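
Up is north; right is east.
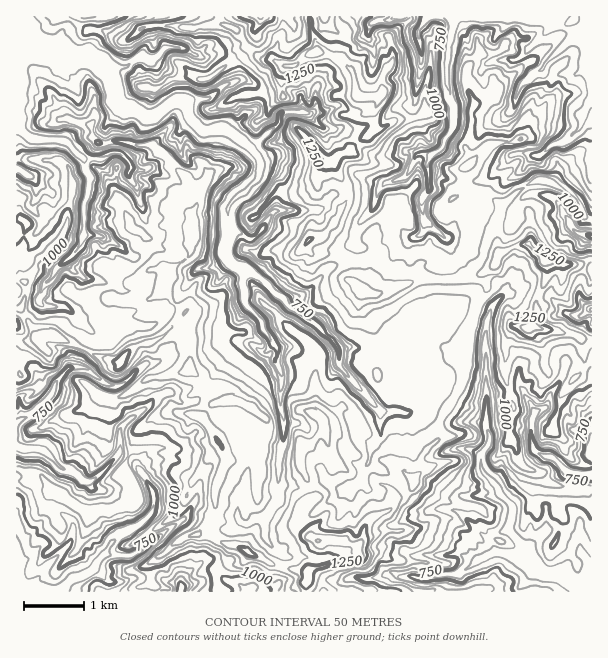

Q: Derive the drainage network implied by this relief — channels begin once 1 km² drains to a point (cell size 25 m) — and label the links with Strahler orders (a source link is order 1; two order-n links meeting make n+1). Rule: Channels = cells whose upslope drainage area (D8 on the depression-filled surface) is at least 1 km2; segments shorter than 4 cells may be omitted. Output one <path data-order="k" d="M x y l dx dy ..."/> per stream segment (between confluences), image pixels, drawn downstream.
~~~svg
<path data-order="1" d="M431 576l9 0 1-1 18 0 15-14 9-4 3 0 2-2 3 0 6-3 3 2 10 0 2 1 10 2 5 3"/><path data-order="2" d="M527 560l6 6 4 1 8 8 15 0 1 1 5 0 7 6 2 0 6 6 7 3"/><path data-order="1" d="M126 557l-1-2-14 0-1-1-5 0"/><path data-order="2" d="M105 554l-18 19-18 8-10 10-39 0"/><path data-order="1" d="M243 489l-1 2-2 7-3 5 0 15 8 6 3 0 9-6 7 0 3-3 2-5 9-10 0-5-2-1 0-9 2-2 0-9 1-1 0-15 2-2 0-9 3-6 0-25-3-6 0-21 1-2 0-10-3-5 0-3-3-6 2-15-6-7"/><path data-order="1" d="M353 486l9-6 1-9 5-6 1-6 2-1 0-8 9-15 0-24-3-3"/><path data-order="1" d="M141 471l0 2 5 4 1 5 3 3 2 6 1 1 0 17-3 6-10 10-2 0-3 3-3 0-12 6-7 8-2 0-6 12"/><path data-order="1" d="M129 420l-7 8-2 3 0 21-1 3-26 25-3 2-6 0-12-11-10-3-11-10 0-2-7-6-3 0-2-1-16 0-6-3"/><path data-order="1" d="M534 413l0 3-3 4 0 21 2 2 0 6 3 3 9 4 4 0 3 2 14 13 3 2 9 1 1 2 12 0"/><path data-order="2" d="M377 408l-5-4-3-6-30-32-1-3 0-3 1-1 0-9-1-3-26-26-6-3-9-7-4-2-12-13-3 0-18-18-5-2-4-4-3 0-5-3"/><path data-order="1" d="M99 378l-3-1-6-6-6-3-16 0-3 3-2 4-7 8-8 15-16 16-12 6-3 3 0 2"/><path data-order="1" d="M272 345l0-4"/><path data-order="2" d="M272 341l0-2-9-10 0-6-2-3-16-17 0-10-3-6 0-11 1-1 0-6"/><path data-order="1" d="M428 330l-3 3-2 6-1 2 0 3-2 1 0 14 5 7 0 8 3 3 1 6 2 1 0 11-2 3-6 6-1 0-3 3-11 6-6 0-1-2-18 2-5-5-1 0"/><path data-order="1" d="M78 318l-9-9-3-1-3 0-1-2-18 0-3-1-2-2 0-6 5-6 0-4 1-3 8-6 3-8 19-18 0-1 5-5 1-6 3-3 0-33 3-4 2-12 1-2 0-10-6-8 0-9"/><path data-order="1" d="M494 305l-3 3 0 3-2 1 0 5-3 6 0 10-1 2 0 16 1 2 0 76 3 5 0 7-1 2 0 3-6 7 0 14 1 1 0 3 11 11 0 1 3 3 1 6 12 12 2 3 0 12-2 2-1 7 1 2 0 3 12 12 0 1 3 3 2 11"/><path data-order="3" d="M243 269l-12-6-3-3-3-6 0-6 2-2 0-4 1-2 0-10"/><path data-order="1" d="M444 237l-6-6-1 0-6-6-2 0-4-6"/><path data-order="3" d="M228 230l0-21 5-9 6-6 4-2 6-4 0-2 9-9 2-6 1-1 0-6-3-6-10-12"/><path data-order="1" d="M423 230l0-3 2-2 0-6"/><path data-order="1" d="M263 227l0 1-9 9-3 2-5-2-7-6-9 0-2-1"/><path data-order="1" d="M569 222l3 6 4 5 15 3"/><path data-order="2" d="M425 219l-2-1 0-6-1-2 0-10 1-3 6-6 0-17-1-1 0-6-2-3 3-6 5-5"/><path data-order="1" d="M377 198l1-9 8-7 6 0 4-3 8-2 4-3 8-15 0-3 3-3 6 0 1 2 8-2"/><path data-order="1" d="M30 176l-7-3-3-3-3 0"/><path data-order="1" d="M129 174l2-3 0-6-2-3-9-9-7 0-11 6-18 0"/><path data-order="2" d="M84 159l-16-16-3-2-3 0-2-1-28 0-3-2-9-9 0-10-2-2 0-18-1-1 0-48 1-2 0-7-1-2 0-3"/><path data-order="1" d="M540 155l3-2 9-9 3-1 8 0 3-2 13-12 2-3 0-7 1-2 0-3 3-3 6-12 0-4"/><path data-order="2" d="M434 153l1-1 3 0 5-5 1-6 6-7 2-6 1-2 0-21-3-4-1-12-2-2 0-27 2-1 0-8 1-1 0-17 3-4 0-8 2 0 4-4"/><path data-order="3" d="M248 146l-6-6-5-2-6-6-3-1-24 0-3-2-12-10 0-3-1-2 0-9-5-4-7 0-6 3-9 9-6 3-11 0-7-6-14 0-7-8 0-9-3-6 0-6-9-10-2-5-3-3"/><path data-order="1" d="M306 113l-1-2-21 0-3 2-2 1 0 8-1 3-6 4-2 0-16 17-6 0"/><path data-order="1" d="M530 77l3-3 6-3 3 0 3-3 1-5 23-22 3-2 13 0 2-1 3 0 1-2 0-10"/><path data-order="3" d="M99 63l-3-3-10-6-14 0-1-1-18 0-8-8-1 0-5-4-1 0-12-12-2-6-4-6"/><path data-order="1" d="M158 56l-2 1-18 0-12 9-22 0-3-3-2 0"/><path data-order="1" d="M417 36l0-3 9-15 3 0 2-1 19 0 2 1 7-1"/><path data-order="2" d="M459 17l96 0"/>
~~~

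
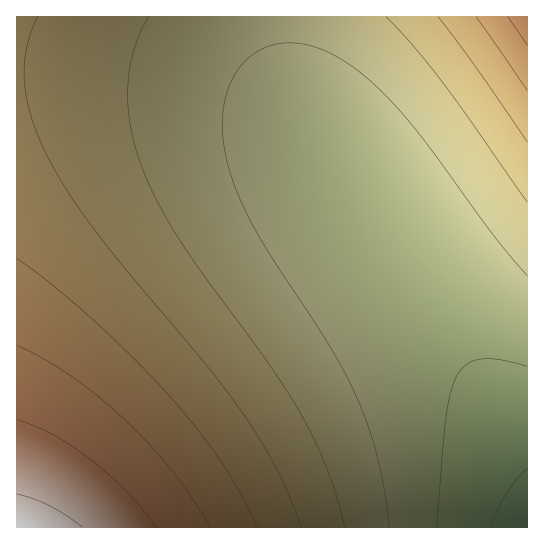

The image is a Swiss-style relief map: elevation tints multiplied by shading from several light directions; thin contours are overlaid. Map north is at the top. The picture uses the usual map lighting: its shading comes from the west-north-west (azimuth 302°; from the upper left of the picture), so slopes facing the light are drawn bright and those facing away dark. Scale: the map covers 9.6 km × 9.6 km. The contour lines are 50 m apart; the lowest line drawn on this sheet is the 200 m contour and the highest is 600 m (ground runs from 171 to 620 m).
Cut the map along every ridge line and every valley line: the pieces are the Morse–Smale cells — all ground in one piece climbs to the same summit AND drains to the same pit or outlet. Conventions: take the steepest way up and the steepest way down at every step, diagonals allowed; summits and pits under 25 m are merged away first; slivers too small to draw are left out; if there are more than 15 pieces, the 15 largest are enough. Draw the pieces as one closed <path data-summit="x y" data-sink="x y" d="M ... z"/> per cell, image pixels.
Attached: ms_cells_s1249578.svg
<path data-summit="17 527" data-sink="527 527" d="M279 16l-263 1 1 511 511-1 0-73-177-260-40-63-15-30-9-28-6-27z"/><path data-summit="527 17" data-sink="527 527" d="M527 16l-247 1 1 29 6 27 9 28 15 30 40 63 176 259z"/>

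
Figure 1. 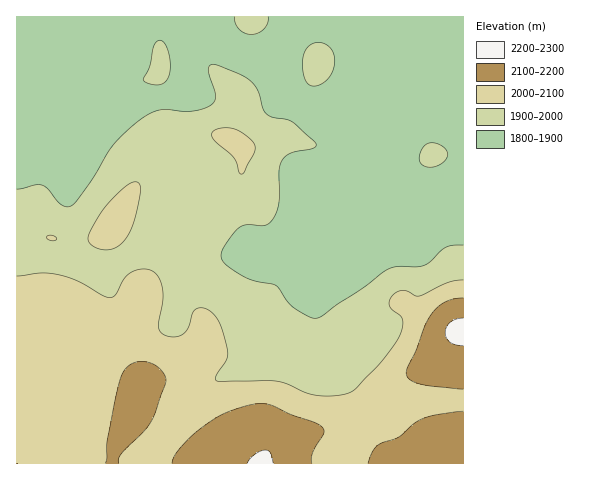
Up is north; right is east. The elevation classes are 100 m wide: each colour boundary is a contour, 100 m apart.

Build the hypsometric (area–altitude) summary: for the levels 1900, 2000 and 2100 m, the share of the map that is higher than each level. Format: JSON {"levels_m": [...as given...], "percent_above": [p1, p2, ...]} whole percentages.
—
{"levels_m": [1900, 2000, 2100], "percent_above": [60, 32, 9]}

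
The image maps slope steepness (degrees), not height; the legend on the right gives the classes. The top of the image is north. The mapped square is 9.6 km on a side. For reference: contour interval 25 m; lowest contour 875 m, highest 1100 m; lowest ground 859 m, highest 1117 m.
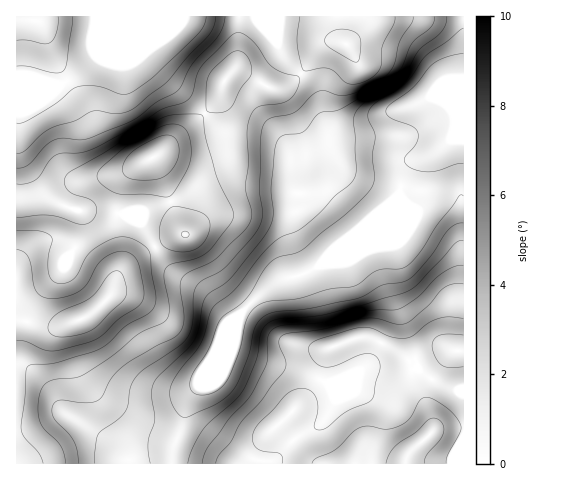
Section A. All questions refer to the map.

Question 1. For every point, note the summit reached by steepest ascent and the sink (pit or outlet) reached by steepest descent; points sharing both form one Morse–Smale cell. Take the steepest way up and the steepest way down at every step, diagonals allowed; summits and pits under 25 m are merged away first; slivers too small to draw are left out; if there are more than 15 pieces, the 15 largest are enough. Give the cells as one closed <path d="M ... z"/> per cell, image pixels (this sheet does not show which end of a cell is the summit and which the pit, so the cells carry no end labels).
<path d="M463 141l-14 0-16 13-20 8-9 11-4 20-77 70-16 10-30 9-18 13-33 33-20 39-8 21-10 14-6 25-10 24 1 13 291-1z"/><path d="M69 207l-12 27-25 13-10 10-6 10 0 196 156 1 2-18 8-19 6-25 10-14 26-56 11-13-6 0-23-27-31-18-10-10-25-42-20-9-42-2z"/><path d="M230 174l-17 3-26 17-18 9-25 9-22 2 21 11 17 31 15 18 31 18 21 26 5 1 45-37 30-9 16-10 37-35-31-32-4-3-28 0-17-11-35-4z"/><path d="M463 16l-126 0 1 16 2 7 5 4-17-1-7 3-19 28 13 14 4 9 4 19 7 17 4 4 9 4 26 0 15 3 18 14 9 3 20-5 18-14 14 0z"/><path d="M127 16l-32 0-4 27 4 14-19 19-14 8-17 17-27 14 0 30 4 13 8 16 8 14 10 10 19 9 7-17 8-7 42-11 33-16 48-43-37-33-24-25z"/><path d="M238 71l-6 1-7 8-6 17-14 16 11 13 9 6 33 1 21 7 7 6 4 9 5 35 3 3 27 0 4 3 29 31 9-5 33-29 7-25 6-6 8-3-19-2-16-13-9-3-34-1-9-4-8-11-7-29-4-9-14-14-10 11-7 3-13 1z"/><path d="M206 114l-26 20-23 22-33 16-42 11-8 7-7 17 11 4 24 0 20 3 5-2 17 0 31-12 15-8 13-10 21-8 21 4 35 4 16 10-4-10-2-27-4-9-7-6-21-7-33-1-9-6z"/><path d="M280 16l-152 1 16 38 24 25 38 33 13-16 6-17 10-9 7 1 29 16 13-1 7-3 10-10-14-13-9-13z"/><path d="M94 16l-77 0-1 65 47 3 20-14 12-13-4-14 3-18z"/><path d="M45 81l-29 1 1 185 5-10 10-10 25-13 10-25-1-3-18-8-10-10-16-30-4-13 0-30 27-14 17-17z"/><path d="M336 16l-55 1-4 25 1 6 9 13 13 12 4-3 17-25 7-3 16 0-6-10z"/>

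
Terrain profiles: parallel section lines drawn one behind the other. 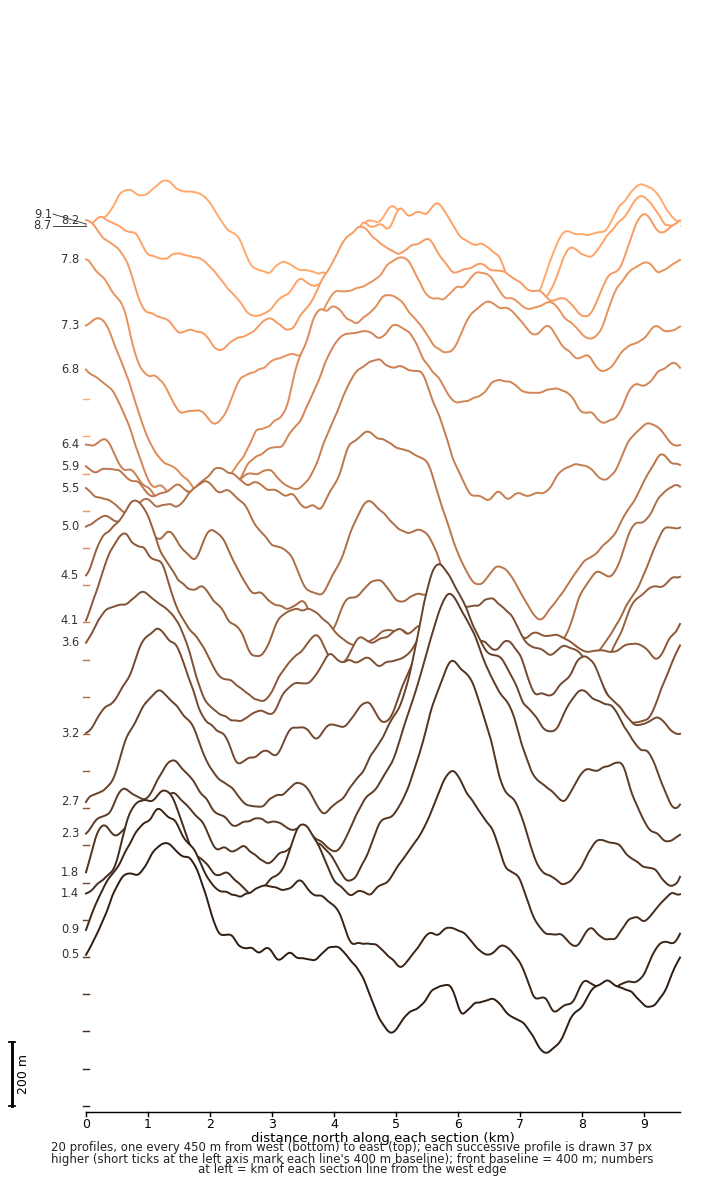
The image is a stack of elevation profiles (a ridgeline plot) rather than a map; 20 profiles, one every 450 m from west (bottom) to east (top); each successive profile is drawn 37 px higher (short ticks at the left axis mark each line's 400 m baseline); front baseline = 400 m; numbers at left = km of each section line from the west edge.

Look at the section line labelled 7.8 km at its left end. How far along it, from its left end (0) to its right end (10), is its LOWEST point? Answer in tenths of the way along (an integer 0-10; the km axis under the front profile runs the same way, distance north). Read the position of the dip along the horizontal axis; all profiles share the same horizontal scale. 2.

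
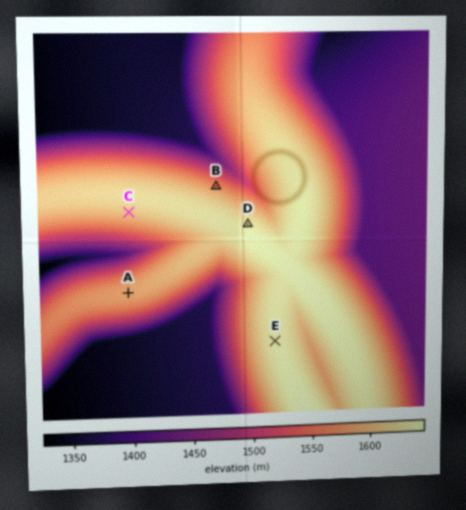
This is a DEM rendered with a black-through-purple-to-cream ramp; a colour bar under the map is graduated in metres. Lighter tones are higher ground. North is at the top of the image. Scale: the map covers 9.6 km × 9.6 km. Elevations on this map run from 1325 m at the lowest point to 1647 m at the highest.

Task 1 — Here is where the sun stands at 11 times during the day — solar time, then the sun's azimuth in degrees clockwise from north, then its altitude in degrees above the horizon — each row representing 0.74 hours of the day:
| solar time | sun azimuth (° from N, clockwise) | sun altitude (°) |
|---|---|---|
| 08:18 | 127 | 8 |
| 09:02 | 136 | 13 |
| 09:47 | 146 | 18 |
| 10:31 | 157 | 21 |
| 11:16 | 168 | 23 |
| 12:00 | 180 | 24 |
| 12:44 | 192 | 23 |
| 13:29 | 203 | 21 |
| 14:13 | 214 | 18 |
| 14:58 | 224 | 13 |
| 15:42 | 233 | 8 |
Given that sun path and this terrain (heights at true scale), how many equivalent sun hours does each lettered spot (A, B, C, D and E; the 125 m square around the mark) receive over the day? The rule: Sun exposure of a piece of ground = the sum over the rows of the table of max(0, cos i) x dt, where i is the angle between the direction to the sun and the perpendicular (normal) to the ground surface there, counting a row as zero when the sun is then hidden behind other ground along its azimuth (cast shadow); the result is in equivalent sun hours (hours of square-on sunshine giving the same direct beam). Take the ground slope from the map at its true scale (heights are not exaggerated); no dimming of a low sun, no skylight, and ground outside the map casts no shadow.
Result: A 2.4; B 1.4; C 2.9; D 2.1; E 2.4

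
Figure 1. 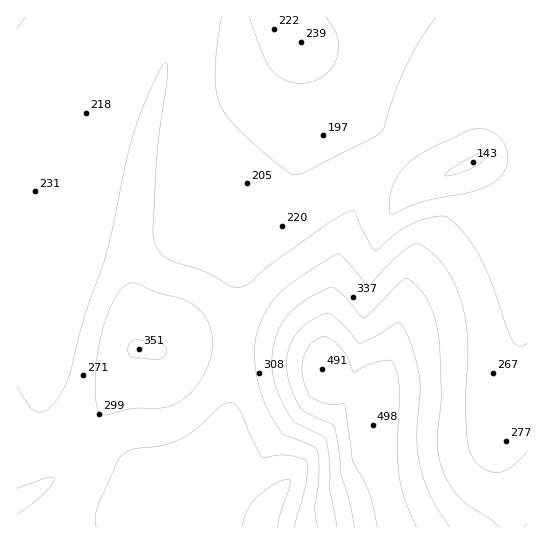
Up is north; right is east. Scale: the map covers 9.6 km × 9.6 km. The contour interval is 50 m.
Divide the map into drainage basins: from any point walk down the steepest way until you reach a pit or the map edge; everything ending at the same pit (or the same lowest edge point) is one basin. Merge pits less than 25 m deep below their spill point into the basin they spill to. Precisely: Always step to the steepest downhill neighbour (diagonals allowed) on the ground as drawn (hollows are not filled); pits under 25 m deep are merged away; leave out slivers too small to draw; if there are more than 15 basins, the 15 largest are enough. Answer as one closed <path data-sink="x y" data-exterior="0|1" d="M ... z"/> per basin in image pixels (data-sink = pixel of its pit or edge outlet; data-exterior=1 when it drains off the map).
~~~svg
<path data-sink="473 162" data-exterior="0" d="M527 16l-346 0-29 94-11 51-9 73 1 84 4 29 12 4 12 0 33-8 49 0 43 6 32 12 3 4 0 5 10 10 28 12 12 9 5 8-7 32 28 87 131-1z"/><path data-sink="127 17" data-exterior="1" d="M179 16l-163 1 1 483 29-16 27-25 30-46 28-56 8-8-3-4-1-11-3-47 0-53 7-55 8-48z"/><path data-sink="262 527" data-exterior="1" d="M243 343l-49 0-33 8-24-2-6 8-28 56-30 46-27 25-30 17 0 26 379 1-12-49-14-38 7-26 0-6-4-7-13-10-28-12-10-10 0-5-11-8-35-10z"/>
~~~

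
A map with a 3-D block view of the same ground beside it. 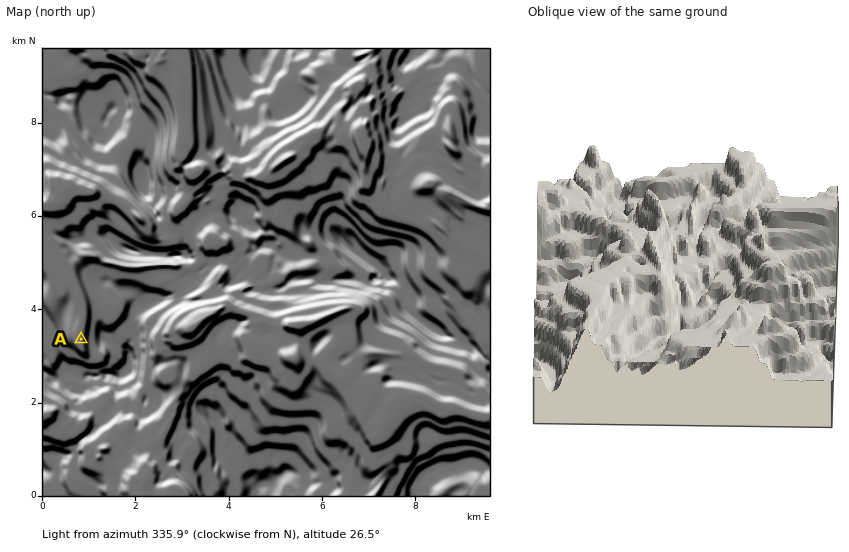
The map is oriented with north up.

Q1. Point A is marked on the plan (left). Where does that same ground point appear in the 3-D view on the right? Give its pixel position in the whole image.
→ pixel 644 179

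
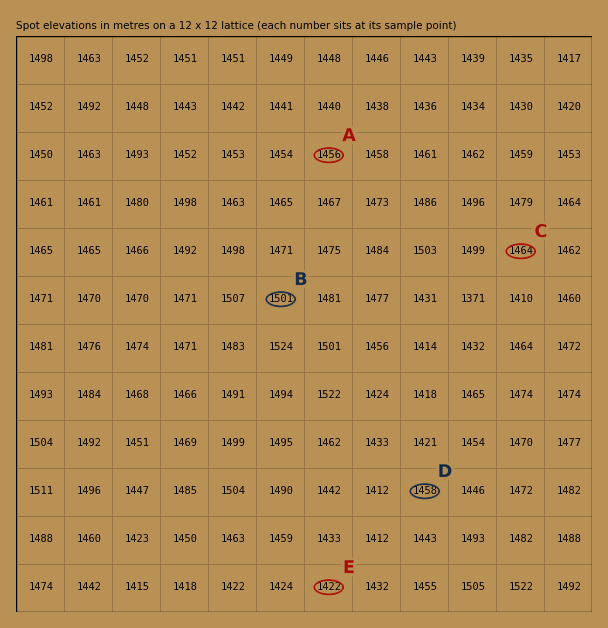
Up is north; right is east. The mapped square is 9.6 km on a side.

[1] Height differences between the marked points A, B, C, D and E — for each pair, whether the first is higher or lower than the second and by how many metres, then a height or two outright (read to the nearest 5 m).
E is lower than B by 80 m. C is higher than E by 45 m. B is higher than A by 45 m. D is higher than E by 40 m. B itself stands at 1500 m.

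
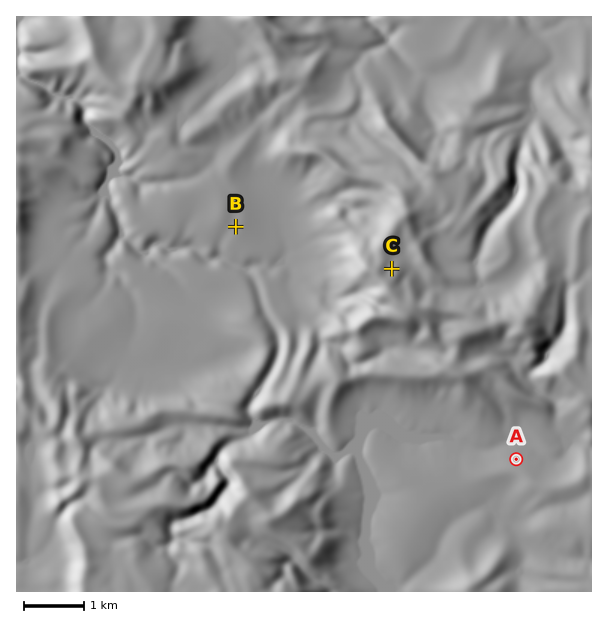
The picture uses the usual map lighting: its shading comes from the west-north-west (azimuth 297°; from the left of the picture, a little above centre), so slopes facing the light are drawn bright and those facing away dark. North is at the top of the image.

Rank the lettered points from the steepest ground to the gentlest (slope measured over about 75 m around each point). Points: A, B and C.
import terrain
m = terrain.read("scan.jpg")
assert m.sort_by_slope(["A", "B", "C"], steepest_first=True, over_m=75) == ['C', 'A', 'B']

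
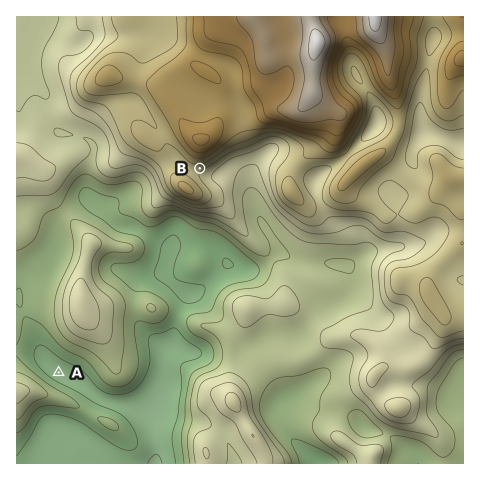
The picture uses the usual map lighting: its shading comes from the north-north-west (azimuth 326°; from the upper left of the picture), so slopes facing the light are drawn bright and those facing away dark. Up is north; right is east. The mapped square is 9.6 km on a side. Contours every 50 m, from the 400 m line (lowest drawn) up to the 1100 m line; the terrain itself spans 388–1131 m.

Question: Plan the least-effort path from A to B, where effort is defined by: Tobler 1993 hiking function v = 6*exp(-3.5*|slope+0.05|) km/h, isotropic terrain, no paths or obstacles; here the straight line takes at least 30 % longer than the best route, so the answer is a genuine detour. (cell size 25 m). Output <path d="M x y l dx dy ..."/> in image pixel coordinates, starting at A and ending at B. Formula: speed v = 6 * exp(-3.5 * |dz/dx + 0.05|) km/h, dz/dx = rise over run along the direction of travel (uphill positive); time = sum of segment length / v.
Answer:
<path d="M59 372l2-2 44-22 8-8 19-38 0-23 14-28 0-16 14-28 0-3 2-4 0-21 3-5 2-2 5-3 25 0 3-1"/>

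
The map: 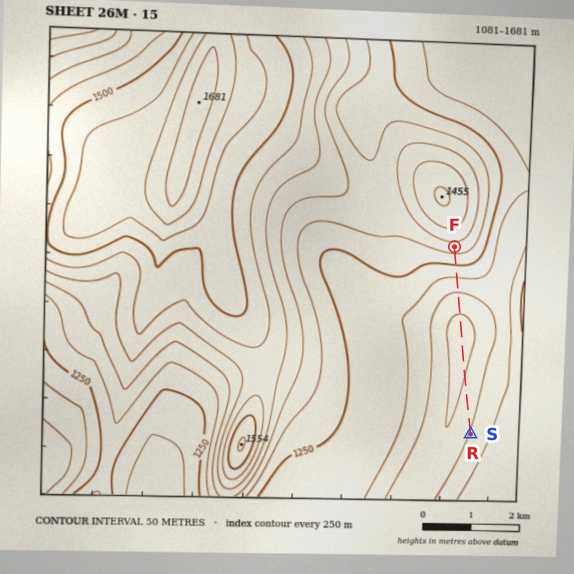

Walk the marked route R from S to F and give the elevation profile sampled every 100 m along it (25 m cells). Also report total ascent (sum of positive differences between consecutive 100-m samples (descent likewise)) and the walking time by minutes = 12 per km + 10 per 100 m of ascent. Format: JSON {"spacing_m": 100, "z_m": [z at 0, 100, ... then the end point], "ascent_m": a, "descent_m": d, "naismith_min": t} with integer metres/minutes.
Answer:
{"spacing_m": 100, "z_m": [1155, 1149, 1143, 1137, 1132, 1127, 1123, 1118, 1115, 1111, 1107, 1104, 1101, 1099, 1096, 1094, 1091, 1089, 1087, 1084, 1082, 1081, 1082, 1085, 1089, 1095, 1103, 1112, 1123, 1134, 1147, 1162, 1177, 1194, 1212, 1231, 1251, 1272, 1293, 1313, 1330], "ascent_m": 248, "descent_m": 74, "naismith_min": 73}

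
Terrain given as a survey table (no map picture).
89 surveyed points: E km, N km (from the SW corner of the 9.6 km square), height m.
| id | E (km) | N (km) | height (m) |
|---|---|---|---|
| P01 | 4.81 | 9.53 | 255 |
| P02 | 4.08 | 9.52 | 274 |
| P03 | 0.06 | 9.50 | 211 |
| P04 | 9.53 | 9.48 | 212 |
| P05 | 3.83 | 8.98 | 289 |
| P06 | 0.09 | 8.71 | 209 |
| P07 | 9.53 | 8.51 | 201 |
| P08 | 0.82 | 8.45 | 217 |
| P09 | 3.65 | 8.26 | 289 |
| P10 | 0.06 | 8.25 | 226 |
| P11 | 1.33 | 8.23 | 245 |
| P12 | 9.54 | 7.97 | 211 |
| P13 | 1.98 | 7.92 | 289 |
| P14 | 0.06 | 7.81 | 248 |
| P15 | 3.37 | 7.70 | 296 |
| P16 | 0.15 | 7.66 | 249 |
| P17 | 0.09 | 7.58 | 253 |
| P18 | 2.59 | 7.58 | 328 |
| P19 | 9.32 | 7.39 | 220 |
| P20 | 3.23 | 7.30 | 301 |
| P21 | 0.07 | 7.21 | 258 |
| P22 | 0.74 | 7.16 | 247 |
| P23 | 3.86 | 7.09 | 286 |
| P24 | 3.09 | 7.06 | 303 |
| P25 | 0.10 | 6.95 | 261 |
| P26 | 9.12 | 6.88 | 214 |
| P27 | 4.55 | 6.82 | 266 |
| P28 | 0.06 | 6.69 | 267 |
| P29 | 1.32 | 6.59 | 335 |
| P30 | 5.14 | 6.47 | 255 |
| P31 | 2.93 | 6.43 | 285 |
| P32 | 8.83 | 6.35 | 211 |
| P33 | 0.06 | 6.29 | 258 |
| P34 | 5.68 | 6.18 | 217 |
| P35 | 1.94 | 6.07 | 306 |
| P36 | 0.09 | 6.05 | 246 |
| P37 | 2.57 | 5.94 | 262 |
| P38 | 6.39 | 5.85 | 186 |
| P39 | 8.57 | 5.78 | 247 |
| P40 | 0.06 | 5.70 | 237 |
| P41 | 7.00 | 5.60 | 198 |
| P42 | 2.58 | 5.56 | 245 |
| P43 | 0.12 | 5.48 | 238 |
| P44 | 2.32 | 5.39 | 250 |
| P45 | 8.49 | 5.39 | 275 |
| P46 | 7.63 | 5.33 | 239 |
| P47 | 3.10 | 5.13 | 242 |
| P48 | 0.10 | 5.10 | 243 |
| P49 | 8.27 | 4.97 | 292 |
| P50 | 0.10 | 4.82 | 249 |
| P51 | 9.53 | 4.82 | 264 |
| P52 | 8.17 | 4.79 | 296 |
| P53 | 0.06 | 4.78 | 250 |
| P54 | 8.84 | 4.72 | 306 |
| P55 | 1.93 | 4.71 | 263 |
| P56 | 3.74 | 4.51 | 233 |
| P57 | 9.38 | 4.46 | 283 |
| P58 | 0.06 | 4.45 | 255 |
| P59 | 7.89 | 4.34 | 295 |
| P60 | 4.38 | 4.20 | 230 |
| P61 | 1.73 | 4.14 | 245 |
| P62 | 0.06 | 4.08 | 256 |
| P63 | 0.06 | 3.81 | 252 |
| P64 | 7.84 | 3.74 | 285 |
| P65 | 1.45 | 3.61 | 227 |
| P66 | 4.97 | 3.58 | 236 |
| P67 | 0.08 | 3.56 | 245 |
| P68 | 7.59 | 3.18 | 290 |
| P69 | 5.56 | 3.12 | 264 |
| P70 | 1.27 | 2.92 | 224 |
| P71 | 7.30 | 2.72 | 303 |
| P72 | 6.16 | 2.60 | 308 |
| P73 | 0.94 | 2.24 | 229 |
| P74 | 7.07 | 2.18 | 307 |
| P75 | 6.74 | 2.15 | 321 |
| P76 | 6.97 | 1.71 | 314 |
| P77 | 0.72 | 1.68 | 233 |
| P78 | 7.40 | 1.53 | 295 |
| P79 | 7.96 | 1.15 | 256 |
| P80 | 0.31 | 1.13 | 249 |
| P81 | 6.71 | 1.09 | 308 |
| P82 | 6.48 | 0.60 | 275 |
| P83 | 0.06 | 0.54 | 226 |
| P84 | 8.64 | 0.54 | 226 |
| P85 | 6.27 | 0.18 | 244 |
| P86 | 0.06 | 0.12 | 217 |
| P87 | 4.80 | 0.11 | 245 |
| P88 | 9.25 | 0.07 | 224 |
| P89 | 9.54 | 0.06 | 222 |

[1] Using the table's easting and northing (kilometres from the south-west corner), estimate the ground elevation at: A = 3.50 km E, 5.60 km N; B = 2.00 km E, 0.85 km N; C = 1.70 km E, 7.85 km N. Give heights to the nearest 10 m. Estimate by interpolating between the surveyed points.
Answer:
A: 240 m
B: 200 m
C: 280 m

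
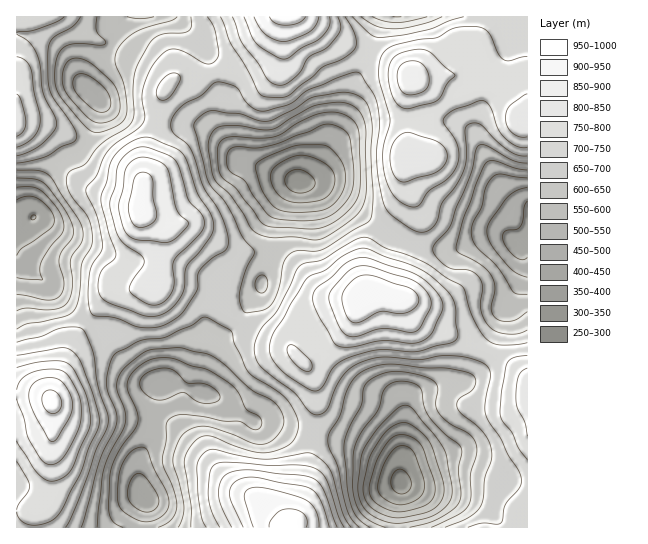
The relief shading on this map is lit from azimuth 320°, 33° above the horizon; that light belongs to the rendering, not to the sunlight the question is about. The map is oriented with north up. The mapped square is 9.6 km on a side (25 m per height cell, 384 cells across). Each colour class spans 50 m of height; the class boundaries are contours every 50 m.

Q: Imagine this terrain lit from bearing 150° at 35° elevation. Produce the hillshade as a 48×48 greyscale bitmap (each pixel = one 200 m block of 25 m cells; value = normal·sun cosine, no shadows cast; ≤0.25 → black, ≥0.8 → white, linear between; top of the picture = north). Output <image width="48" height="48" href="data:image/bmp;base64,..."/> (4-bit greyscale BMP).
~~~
<image width="48" height="48" href="data:image/bmp;base64,Qk32BAAAAAAAAHYAAAAoAAAAMAAAADAAAAABAAQAAAAAAIAEAAATCwAAEwsAABAAAAAAAAAAAAAAABEREQAiIiIAMzMzAERERABVVVUAZmZmAHd3dwCIiIgAmZmZAKqqqgC7u7sAzMzMAN3d3QDu7u4A////AJq8zMunZDI0Z4iHd3eJqYdDEAAAACV4iYm8zMu5dUM0V4iIiHd4mZhkMQAAASRneGebzcy6mHZVVnd3d2ZniaqHVDIiI0V3ZmeKzdzLuphmZmVmVURWiau6l2VVRWZ3doirzd3My5h2ZlQzMzNFebzduodmZmZ4iImszd7dy5d3ZlQhESNFaKzd25h3ZmZ4mZmszd7uy4ZmVVQxERNGeKze7Kh3dmZ4mZmbze7u25ZVVVRDMjNXibze7bmImHd4iIiaze7u3KhlRERVVVVoq7ze7suZqpmIiHibzM3d26h1Q0Rnd2Z5vMzd7sqqq6mZmHibzLu7updmVFVomYiJvMzM3cqZmqmIiXeKu6qZmYZmZmd5qpmavMu7zLl3iId3eGZnmZqqmYdniImZq6qqvMu7u7l3d2ZmZlRFeJq7u6mJq6qqu7u7zN3MzMupmIZmZUMjaJq83cuqu7qpqqqrvN7u7u3Lu6l2ZUMjWJq83u3Lu7qYiZmZrN7/7u7tzLqHVEREaJqrzu7cu6qYd4iIms7/7u7t3LqGVEVVaJqqvN3cupmHZmeIib3u3d7ty6l1RFVEV5qqvN3cuqmXVVeJmJzdzM3cuph1RFVDNYq7vN7ty6qYZEaJmIrMy8zMupmGVVVDNHm7u83ty6qoZDV4iIm8u7zLuqqodlVUNFiqqrzdy6qpdTNXdmeaqZqZmau6hmZ2VEaIiJq8upq7l0RFREV4h2ZneJq6h2eIZUV3d3irupm7uWVEMiNFRDRWZniZdmd3ZURnd4mszKmrynZUMhIzMzRWZWZ3d2ZmVERYmZq83cqqqYZUMhEzRFZ4h3d3iHVVREVoq7vN3cuph2VUMhI1ZnmrupiJmXZERVVnrMu83cqYdUQ0MiJGiZvMzKqqqZdlZ3Zmiruqq7qZdTIiIRJHmqu8zMy7urqYeIdmeaqZiJmIh1MyIRJGmqu7zNzLu8ypiYdVaKqph3iIh2UzMhI1iqu7zdy7vN25iHZEV6qqmHZ4iIdVVDM0ebvM3dy7ze25d2VEV5qqqYZomqqYd1Q0abzN3d3Lze3Kh2VDRXiZqql4q8y6qXUzWKvN3d3M3v7bmHUyJFZ4mruqvd3buoYzR4mrzMzM3f7cuoUhE0VXmrzc3v7cuoYzNXd4mry7ze3cuoUgAlZ3m83d3v/typdDNWd3ibuqvMzLqXQgE2iZm83d3v/ty6hkRniImrqYmqqph2UyNXq7u8zMzv/+3bp2aJqqu7qHeKqYdndkRorMzLu7ve//7suXebzMvMuXZ6qoiIiGVXm8zLqpm97/7tyoeLzMu7qXZ6q6qqqYZVebu6qZis3u7cuoZ5u7uqqYd5q8zLqodVZ5mZmZiazd3MuXZXmqmaqph4m83LqYdVVniIiZmavMzMynVEaIiJqod3is3LqYdlVneIiZqrzd3MuoUzRniZqYdom83LqYdlVWd3iJmrze3bqXQhJGd4iZh5rN3LmHZURWeId4mrzd3bl1MQATRWeJmavN3bqHZDM1eIh3irzd3LhlIAABI0Z4mg=="/>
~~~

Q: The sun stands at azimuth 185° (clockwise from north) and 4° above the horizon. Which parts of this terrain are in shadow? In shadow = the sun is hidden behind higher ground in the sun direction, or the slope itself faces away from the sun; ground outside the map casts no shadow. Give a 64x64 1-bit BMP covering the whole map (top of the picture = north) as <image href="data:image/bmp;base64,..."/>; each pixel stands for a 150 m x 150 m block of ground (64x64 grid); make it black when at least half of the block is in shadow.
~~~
<image width="64" height="64" href="data:image/bmp;base64,Qk0+AgAAAAAAAD4AAAAoAAAAQAAAAEAAAAABAAEAAAAAAAACAAATCwAAEwsAAAIAAAAAAAAA////AAAAAAAAH/gAAf//8AAf+AB////wAA/4AH////DAD/AB////98AP4Af////nAAfAP////+MAB4B/////4AACAP/////AAAAB/////8AAAAf/////wAAAD/////uAAAAP////4AAAAA///+AAAAAAH///wAAAAHx////AAAAA/////8AAAA//////gAHAP/////8AAcD/////+AAAAP/4A//AAAAB//AB/4AAAAP/4AAeAAAAB//gAAwYAAAf/+AAADgAAD//wAAD8AAAf//AAAPgAAD//8AAB8AAAP//wAAHwAAA//+AAAfgAB///4AAB/PB/z//gAAH////v/+AgAP///////AAAf//////8AAA///////wAAB//////+AAD///////wAAf//////+AAD//////f4AH//////9/gA///////38AD/////x/fwgP////+D8/OAf////gAT/wD////gAAD+P////+AAAH//////wAAAP//////AAAAP/////8/wAAf//4P///AAH//+Af//8AA///wAf9/wAP//+AA/z+AR///4AA+AADP//8AAAwAAc///AAAAAABz//4AAAAAAHH//gAAAAAAL/z/8AAAH+AP+H/wAAA/4H/gf/AAAH/A/gB/8AAA/8L+AH/gAAH//3wB/+AAB///MAH/4AAP//+A=="/>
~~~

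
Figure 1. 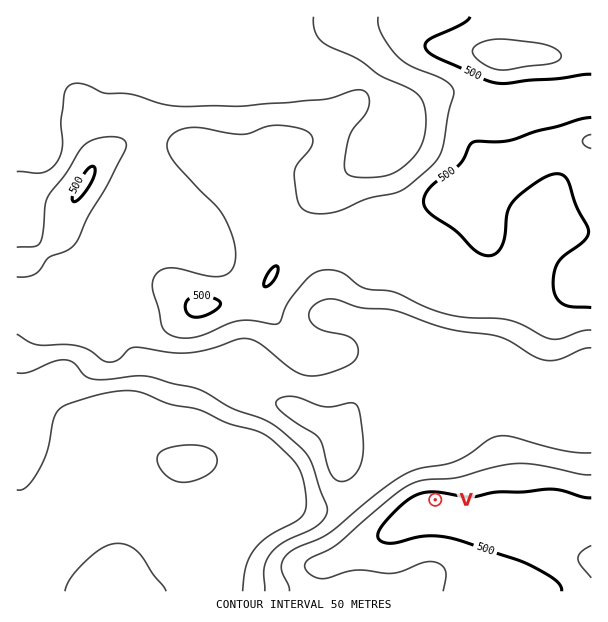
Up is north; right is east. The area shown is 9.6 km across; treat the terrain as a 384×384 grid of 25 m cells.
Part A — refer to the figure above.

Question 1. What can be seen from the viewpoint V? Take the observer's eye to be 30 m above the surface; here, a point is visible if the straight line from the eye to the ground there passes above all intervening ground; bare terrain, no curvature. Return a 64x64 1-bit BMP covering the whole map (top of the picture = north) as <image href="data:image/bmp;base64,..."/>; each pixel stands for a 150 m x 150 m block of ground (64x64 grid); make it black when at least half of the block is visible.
<image width="64" height="64" href="data:image/bmp;base64,Qk0+AgAAAAAAAD4AAAAoAAAAQAAAAEAAAAABAAEAAAAAAAACAAATCwAAEwsAAAIAAAAAAAAA////AAAAAAAA/+AAAAB//4D/8AAAAB9/wH/4AGAACH/gf/wA8AAAf/g//gHwAAD/////AAAAH//////AAOB//////+AA8P/x////8AA///D////4AB//8P////gYD//w////8B4P//D////gHw//4P/4/+Af///g//D/wB///4D///+AH///gP///4Af//8A////g////x/////////////////////////////////////z/////////8P//////f//h//////4//////////h/////////+H//////////////3////5////8H////B/A//wf///8D4B//D////wfAD///////D4AD////////AAAf//////4AAA///////AAAD//9///8AAAH////+HwAAAP////wDAAAAf///+AEAAAAH///8AQAAAAD//z4BAAAAAH//P8CAAAAAB///wMAAAAAB///AYAAAAAAP/8BwAAAAAAP/wDgAAAAAAP/AGAAAAAAAf8AcAAAAAAAfwAwAAAAAAAPAAAAAAAAAAAAAAAAAAAAAAAAAAAAAAAAAAAAAAAAAAAAAAAAAAAAAAAAAAAAAAAAAAAAAAAAAAAAAAAAAAAAAAAAAAAAAB/4AAAAAAA8f/gAAAAAAH+AAAAAAAAA8AAAAAAAAAHgAAAAAAAAAcAAAA=="/>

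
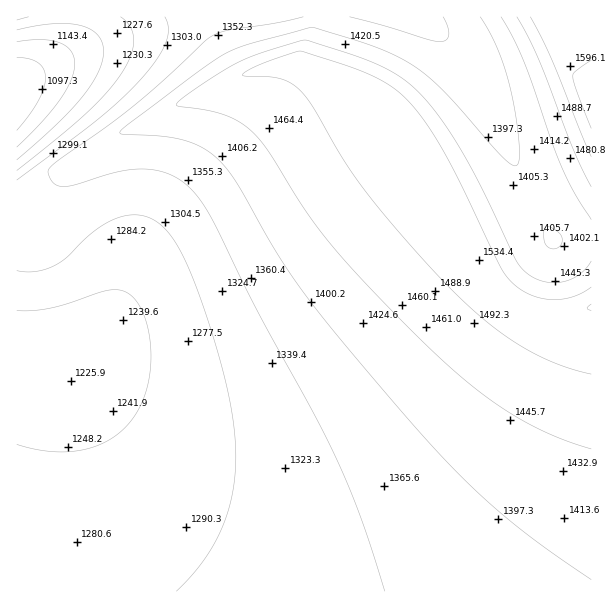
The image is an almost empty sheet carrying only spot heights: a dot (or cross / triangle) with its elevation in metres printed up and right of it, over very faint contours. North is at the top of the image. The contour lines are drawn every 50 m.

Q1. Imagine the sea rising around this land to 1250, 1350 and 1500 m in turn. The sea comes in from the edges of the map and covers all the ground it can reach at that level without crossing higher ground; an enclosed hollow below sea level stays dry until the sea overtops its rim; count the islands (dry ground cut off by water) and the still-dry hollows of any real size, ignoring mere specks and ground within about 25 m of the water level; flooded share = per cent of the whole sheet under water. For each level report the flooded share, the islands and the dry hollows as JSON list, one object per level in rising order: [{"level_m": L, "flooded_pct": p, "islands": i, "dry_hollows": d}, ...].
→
[{"level_m": 1250, "flooded_pct": 9, "islands": 0, "dry_hollows": 0}, {"level_m": 1350, "flooded_pct": 42, "islands": 0, "dry_hollows": 0}, {"level_m": 1500, "flooded_pct": 90, "islands": 0, "dry_hollows": 0}]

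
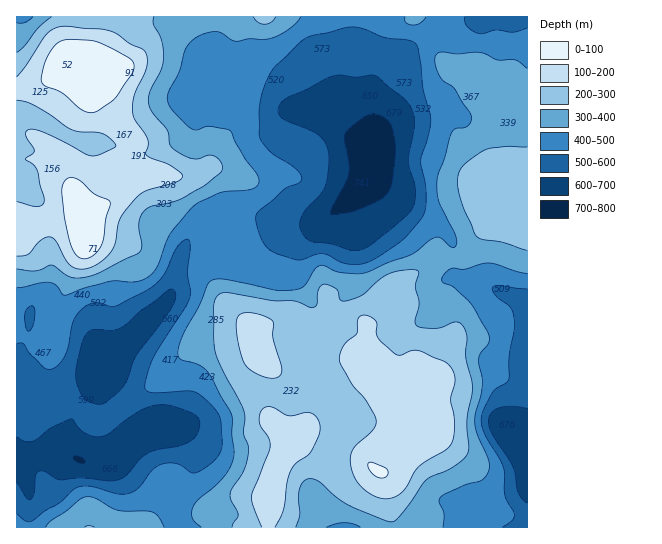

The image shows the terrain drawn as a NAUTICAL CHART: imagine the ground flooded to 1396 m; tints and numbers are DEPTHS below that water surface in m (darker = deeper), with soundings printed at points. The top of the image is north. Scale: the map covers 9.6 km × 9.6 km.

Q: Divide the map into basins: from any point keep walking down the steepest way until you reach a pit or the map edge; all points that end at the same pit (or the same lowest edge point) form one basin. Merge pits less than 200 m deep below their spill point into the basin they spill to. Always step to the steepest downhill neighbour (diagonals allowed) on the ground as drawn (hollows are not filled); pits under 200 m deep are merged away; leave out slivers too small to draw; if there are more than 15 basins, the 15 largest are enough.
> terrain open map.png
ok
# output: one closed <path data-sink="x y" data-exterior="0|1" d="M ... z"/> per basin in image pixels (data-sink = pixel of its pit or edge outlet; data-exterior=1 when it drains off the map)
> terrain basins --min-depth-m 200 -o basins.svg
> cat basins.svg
<path data-sink="365 147" data-exterior="0" d="M527 16l-414 0-5 21-15 30-24-4-7 2-19 16-27 8 1 138 21-2 48-10 35-20 22-20 46 1 5 1 7 8 10 18 5 19 0 15-11 21 0 15 20 30 22 20 2 18 6 12 17 20 0 21-3 12 2 15 12 10 17 4-24 38-8 33 1 22 124-1 0-6-5-16-1-24-7-8 9-5 24-27 4-15 2-23-13-2-12-5-9-10-4-17-10-19-6-27 10 1 14-7 7-8 0-16 4-10 33-23 9-3 24-1 7-7 7-14 15-13 7-18 11-4 15 2z"/><path data-sink="79 459" data-exterior="0" d="M169 175l-26 0-22 20-35 20-7 0-2 2-16 4-45 6 1 301 251-1 1-30 7-24 24-38-17-4-12-10-2-15 3-12 0-21-17-20-6-12-2-18-22-20-20-30 0-15 11-21 0-15-5-19-10-18-7-8z"/><path data-sink="505 430" data-exterior="0" d="M515 200l-9 1-5 4-6 17-15 13-7 14-7 7-24 1-9 3-33 23-4 10 0 16-7 8-14 7-10-1 6 27 10 19 4 17 9 10 12 5 13 2-2 23-4 15-24 27-9 5 7 8 1 24 6 23 134-1 0-324z"/><path data-sink="22 17" data-exterior="1" d="M111 16l-94 0-1 71 27-6 19-16 7-2 24 4 15-30 4-15z"/>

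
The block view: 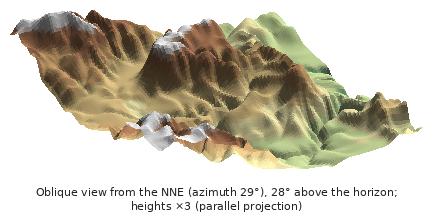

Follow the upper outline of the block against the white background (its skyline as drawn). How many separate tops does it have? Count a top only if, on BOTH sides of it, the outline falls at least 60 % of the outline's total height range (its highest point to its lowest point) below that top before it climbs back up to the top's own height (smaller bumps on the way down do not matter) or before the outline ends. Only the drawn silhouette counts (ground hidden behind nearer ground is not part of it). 0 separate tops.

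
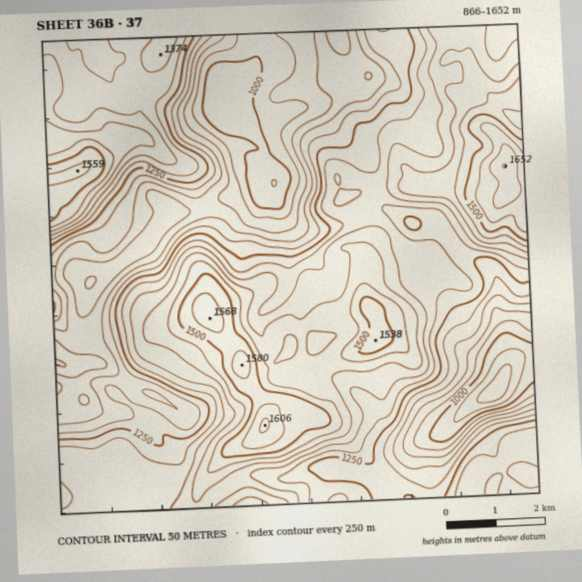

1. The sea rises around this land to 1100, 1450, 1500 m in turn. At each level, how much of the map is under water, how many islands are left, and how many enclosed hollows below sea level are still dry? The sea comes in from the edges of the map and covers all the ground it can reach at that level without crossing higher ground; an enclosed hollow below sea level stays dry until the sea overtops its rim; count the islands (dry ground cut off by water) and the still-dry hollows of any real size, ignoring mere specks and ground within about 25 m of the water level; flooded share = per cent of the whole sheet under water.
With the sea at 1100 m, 14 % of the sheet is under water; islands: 0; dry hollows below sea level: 1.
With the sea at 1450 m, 87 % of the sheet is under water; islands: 2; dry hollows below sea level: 0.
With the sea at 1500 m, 92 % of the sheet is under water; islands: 2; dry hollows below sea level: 0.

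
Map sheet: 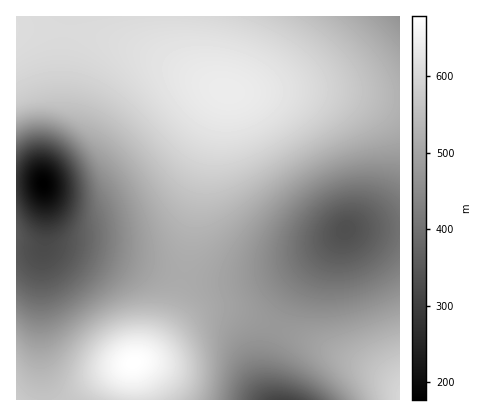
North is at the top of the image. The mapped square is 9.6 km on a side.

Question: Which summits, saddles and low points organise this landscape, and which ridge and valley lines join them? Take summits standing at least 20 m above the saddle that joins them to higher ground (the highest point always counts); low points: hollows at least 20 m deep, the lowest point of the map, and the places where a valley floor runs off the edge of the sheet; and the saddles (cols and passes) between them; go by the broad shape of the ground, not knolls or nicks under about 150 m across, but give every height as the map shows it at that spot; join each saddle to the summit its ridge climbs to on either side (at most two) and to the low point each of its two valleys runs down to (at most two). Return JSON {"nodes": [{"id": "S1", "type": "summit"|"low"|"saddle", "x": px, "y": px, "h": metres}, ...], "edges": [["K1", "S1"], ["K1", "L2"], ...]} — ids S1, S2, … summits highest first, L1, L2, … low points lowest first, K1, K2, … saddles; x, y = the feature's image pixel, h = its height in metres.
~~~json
{"nodes": [
{"id": "S1", "type": "summit", "x": 134, "y": 362, "h": 679},
{"id": "S2", "type": "summit", "x": 228, "y": 92, "h": 641},
{"id": "S3", "type": "summit", "x": 400, "y": 398, "h": 599},
{"id": "L1", "type": "low", "x": 44, "y": 184, "h": 177},
{"id": "L2", "type": "low", "x": 282, "y": 400, "h": 311},
{"id": "L3", "type": "low", "x": 346, "y": 230, "h": 335},
{"id": "L4", "type": "low", "x": 400, "y": 16, "h": 467},
{"id": "K1", "type": "saddle", "x": 400, "y": 98, "h": 527},
{"id": "K2", "type": "saddle", "x": 182, "y": 276, "h": 512},
{"id": "K3", "type": "saddle", "x": 276, "y": 328, "h": 476}],
"edges": [["K1", "S2"], ["K1", "L3"], ["K1", "L4"], ["K2", "S1"], ["K2", "S2"], ["K2", "L1"], ["K2", "L3"], ["K3", "S1"], ["K3", "S3"], ["K3", "L2"], ["K3", "L3"]]}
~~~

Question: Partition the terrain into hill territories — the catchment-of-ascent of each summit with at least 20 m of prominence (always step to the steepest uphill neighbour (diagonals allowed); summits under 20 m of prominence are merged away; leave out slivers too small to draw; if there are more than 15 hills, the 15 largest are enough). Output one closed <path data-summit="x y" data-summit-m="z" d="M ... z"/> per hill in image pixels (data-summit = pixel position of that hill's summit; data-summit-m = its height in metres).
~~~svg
<path data-summit="228 92" data-summit-m="641" d="M400 16l-384 0 0 166 27 2 8 46 7 13 108 29 38 8 38 0 34-8 42-20 16-11 12-12 54-1z"/><path data-summit="134 362" data-summit-m="679" d="M42 183l-26 1 0 216 256 0-5-14-1-22 9-36 25-46 40-47-28 20-40 18-40 8-40-3-134-35-7-13z"/><path data-summit="400 400" data-summit-m="599" d="M400 228l-54 1-46 53-22 40-10 28-2 28 2 12 4 10 128 0z"/>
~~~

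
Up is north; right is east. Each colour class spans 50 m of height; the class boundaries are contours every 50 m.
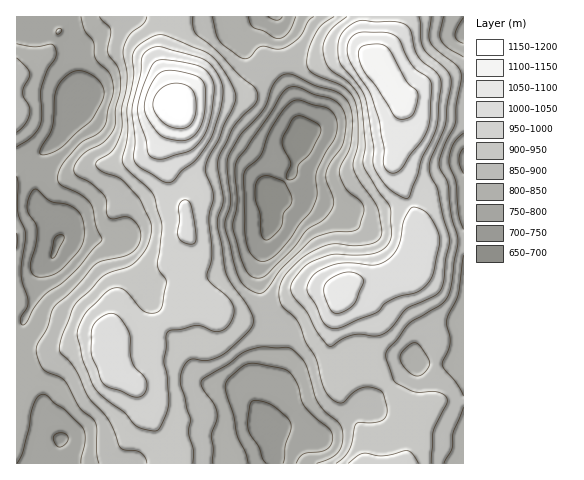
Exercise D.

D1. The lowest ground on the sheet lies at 680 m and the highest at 1200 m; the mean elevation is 890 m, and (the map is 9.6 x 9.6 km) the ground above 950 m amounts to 27.1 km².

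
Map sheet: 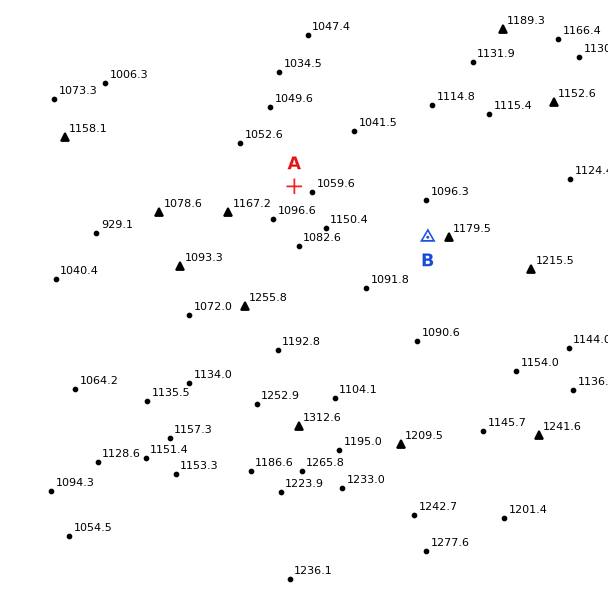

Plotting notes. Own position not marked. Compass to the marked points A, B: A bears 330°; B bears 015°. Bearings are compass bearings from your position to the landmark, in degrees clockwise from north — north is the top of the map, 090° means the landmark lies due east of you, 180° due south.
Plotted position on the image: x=395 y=360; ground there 1090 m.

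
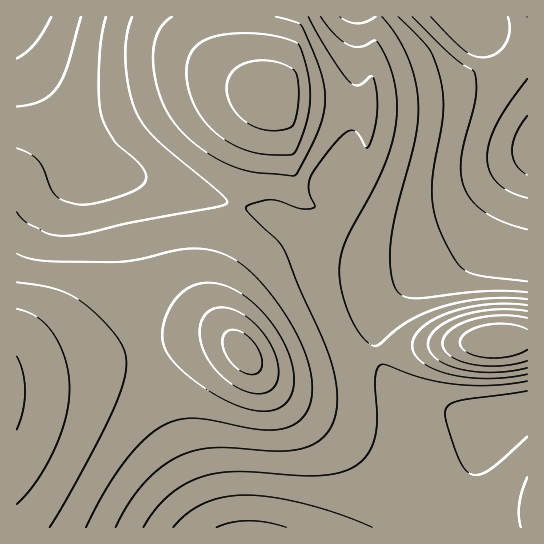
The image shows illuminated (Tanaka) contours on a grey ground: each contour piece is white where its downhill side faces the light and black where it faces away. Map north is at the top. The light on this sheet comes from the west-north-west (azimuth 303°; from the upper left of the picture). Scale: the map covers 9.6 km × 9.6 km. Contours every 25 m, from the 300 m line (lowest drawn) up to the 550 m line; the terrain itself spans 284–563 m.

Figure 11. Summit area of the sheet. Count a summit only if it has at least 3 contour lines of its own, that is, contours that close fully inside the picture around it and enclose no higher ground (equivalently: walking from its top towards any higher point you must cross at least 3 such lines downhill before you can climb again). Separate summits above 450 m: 1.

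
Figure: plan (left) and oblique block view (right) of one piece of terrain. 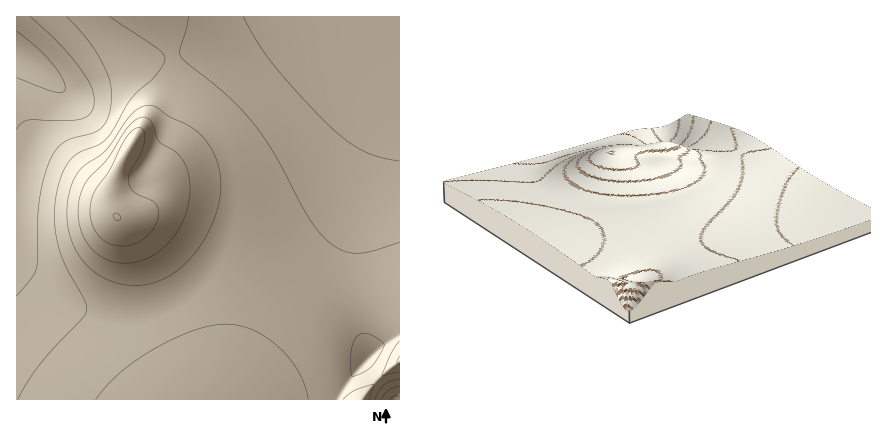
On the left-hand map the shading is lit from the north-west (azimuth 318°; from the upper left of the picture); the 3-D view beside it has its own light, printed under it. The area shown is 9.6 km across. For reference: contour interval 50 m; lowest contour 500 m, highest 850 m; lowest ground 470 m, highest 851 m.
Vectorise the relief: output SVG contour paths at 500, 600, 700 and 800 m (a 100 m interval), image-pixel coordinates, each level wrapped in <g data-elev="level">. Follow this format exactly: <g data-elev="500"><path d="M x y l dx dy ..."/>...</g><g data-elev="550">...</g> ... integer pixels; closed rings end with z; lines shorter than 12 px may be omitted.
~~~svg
<g data-elev="500"><path d="M16 31l20 15 16 16 11 17 2 11-3 2-8 0-38-14"/></g><g data-elev="600"><path d="M381 400l7-10 12-4"/><path d="M400 161l-20-4-16-6-16-9-16-14-30-31-28-32-16-23-15-26"/><path d="M67 16l23 26 14 24 7 20-1 22-3 12-7 9-8 4-27 9-7 6-7 10-7 20-5 24-3 66-5 10-15 18"/></g><g data-elev="700"><path d="M308 400l-3-14-7-14-9-13-11-12-12-10-14-7-12-4-14-2-16 2-17 5-19 8-20 10-18 12-16 12-14 13-10 14"/><path d="M369 400l5-16-20 6-11 10"/><path d="M400 341l-9 13-9 22 18-4"/><path d="M124 284l16 1 14-2 14-7 14-10 14-14 11-18 8-18 5-18 1-16-2-14-5-14-7-12-15-15-22-10-12-9-6-3-10 1-8 6-28 39-26 19-8 12-4 18-1 14 1 16 5 14 6 12 9 10 10 9 12 6z"/></g><g data-elev="800"><path d="M115 246l13 0 14-6 10-10 6-12 0-8-2-6-22-12-3-4-2-6 1-8 10-20 4-10 0-12-2-3-2-1-8 2-6 9-16 31-15 20-4 12-1 16 5 12 9 10z"/></g>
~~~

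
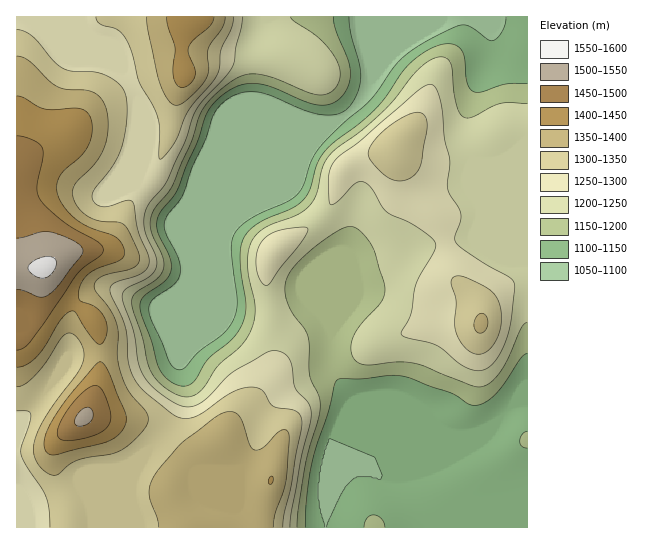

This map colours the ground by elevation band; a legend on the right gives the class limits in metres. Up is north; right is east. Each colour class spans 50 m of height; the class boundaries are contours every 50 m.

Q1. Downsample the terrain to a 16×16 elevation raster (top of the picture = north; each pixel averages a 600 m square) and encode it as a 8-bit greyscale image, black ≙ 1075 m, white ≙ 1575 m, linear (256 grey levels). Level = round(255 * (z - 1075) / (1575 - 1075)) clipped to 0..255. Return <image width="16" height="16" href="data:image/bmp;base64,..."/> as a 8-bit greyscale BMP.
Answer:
<image width="16" height="16" href="data:image/bmp;base64,Qk02BQAAAAAAADYEAAAoAAAAEAAAABAAAAABAAgAAAAAAAABAAATCwAAEwsAAAABAAAAAAAAAAAAAAEBAQACAgIAAwMDAAQEBAAFBQUABgYGAAcHBwAICAgACQkJAAoKCgALCwsADAwMAA0NDQAODg4ADw8PABAQEAAREREAEhISABMTEwAUFBQAFRUVABYWFgAXFxcAGBgYABkZGQAaGhoAGxsbABwcHAAdHR0AHh4eAB8fHwAgICAAISEhACIiIgAjIyMAJCQkACUlJQAmJiYAJycnACgoKAApKSkAKioqACsrKwAsLCwALS0tAC4uLgAvLy8AMDAwADExMQAyMjIAMzMzADQ0NAA1NTUANjY2ADc3NwA4ODgAOTk5ADo6OgA7OzsAPDw8AD09PQA+Pj4APz8/AEBAQABBQUEAQkJCAENDQwBEREQARUVFAEZGRgBHR0cASEhIAElJSQBKSkoAS0tLAExMTABNTU0ATk5OAE9PTwBQUFAAUVFRAFJSUgBTU1MAVFRUAFVVVQBWVlYAV1dXAFhYWABZWVkAWlpaAFtbWwBcXFwAXV1dAF5eXgBfX18AYGBgAGFhYQBiYmIAY2NjAGRkZABlZWUAZmZmAGdnZwBoaGgAaWlpAGpqagBra2sAbGxsAG1tbQBubm4Ab29vAHBwcABxcXEAcnJyAHNzcwB0dHQAdXV1AHZ2dgB3d3cAeHh4AHl5eQB6enoAe3t7AHx8fAB9fX0Afn5+AH9/fwCAgIAAgYGBAIKCggCDg4MAhISEAIWFhQCGhoYAh4eHAIiIiACJiYkAioqKAIuLiwCMjIwAjY2NAI6OjgCPj48AkJCQAJGRkQCSkpIAk5OTAJSUlACVlZUAlpaWAJeXlwCYmJgAmZmZAJqamgCbm5sAnJycAJ2dnQCenp4An5+fAKCgoAChoaEAoqKiAKOjowCkpKQApaWlAKampgCnp6cAqKioAKmpqQCqqqoAq6urAKysrACtra0Arq6uAK+vrwCwsLAAsbGxALKysgCzs7MAtLS0ALW1tQC2trYAt7e3ALi4uAC5ubkAurq6ALu7uwC8vLwAvb29AL6+vgC/v78AwMDAAMHBwQDCwsIAw8PDAMTExADFxcUAxsbGAMfHxwDIyMgAycnJAMrKygDLy8sAzMzMAM3NzQDOzs4Az8/PANDQ0ADR0dEA0tLSANPT0wDU1NQA1dXVANbW1gDX19cA2NjYANnZ2QDa2toA29vbANzc3ADd3d0A3t7eAN/f3wDg4OAA4eHhAOLi4gDj4+MA5OTkAOXl5QDm5uYA5+fnAOjo6ADp6ekA6urqAOvr6wDs7OwA7e3tAO7u7gDv7+8A8PDwAPHx8QDy8vIA8/PzAPT09AD19fUA9vb2APf39wD4+PgA+fn5APr6+gD7+/sA/Pz8AP39/QD+/v4A////AF6EgoKQmJOWZRMaIRkZGBhvh4KCkJKRmnwWDxAPFBkah62gjIaRmo6EIw0NDQ0QH3u6z6F+cYuAeDsNDQ0TFxOGibaHRS5dbl84IBsiNEEcroKdcR0PMVRVNT5MTlxxQMOmp14PCw5BSDE1TVxth1nhyJFdIwsMRT4uLkBZb3Rc7Oa9mEQLDlFZNDBFUmFZVdDBmoEnCwsmSlBEUltdVVXCnnZwUA8LCw9EWGJnW1VVxK6NcG0lCwsLKmN9eFtVVbe1nnR1TAsLCwwpaHpVTVSilox0hIMqEyM3FyVbSy42i3RwcpOiaUtUUR4HLz0YGnJub3iaqn9KRzoPAwUSDhI="/>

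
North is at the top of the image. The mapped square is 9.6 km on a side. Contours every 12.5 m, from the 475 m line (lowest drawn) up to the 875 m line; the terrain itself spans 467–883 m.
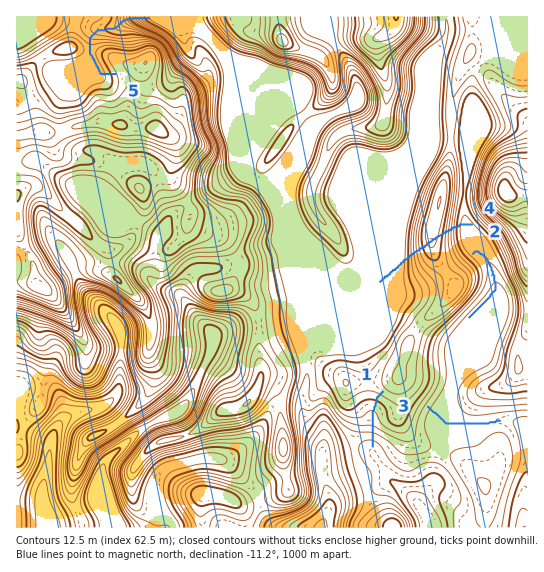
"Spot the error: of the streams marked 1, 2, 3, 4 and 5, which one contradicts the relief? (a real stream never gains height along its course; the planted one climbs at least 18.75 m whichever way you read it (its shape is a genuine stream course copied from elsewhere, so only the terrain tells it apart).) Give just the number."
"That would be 4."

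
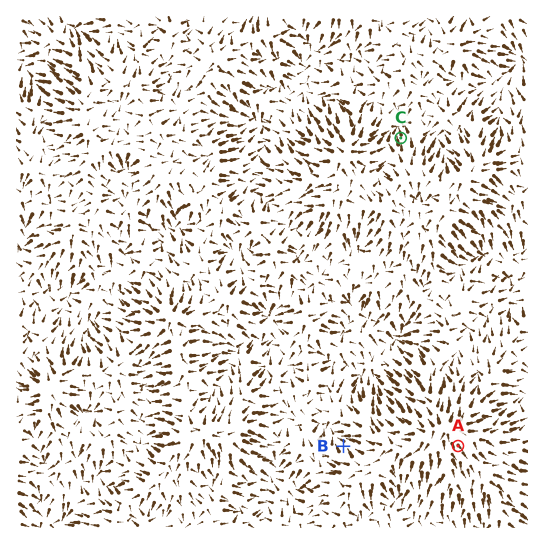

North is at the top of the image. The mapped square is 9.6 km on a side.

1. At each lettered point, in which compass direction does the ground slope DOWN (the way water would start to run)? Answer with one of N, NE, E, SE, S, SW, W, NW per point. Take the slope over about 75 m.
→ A SE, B NW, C N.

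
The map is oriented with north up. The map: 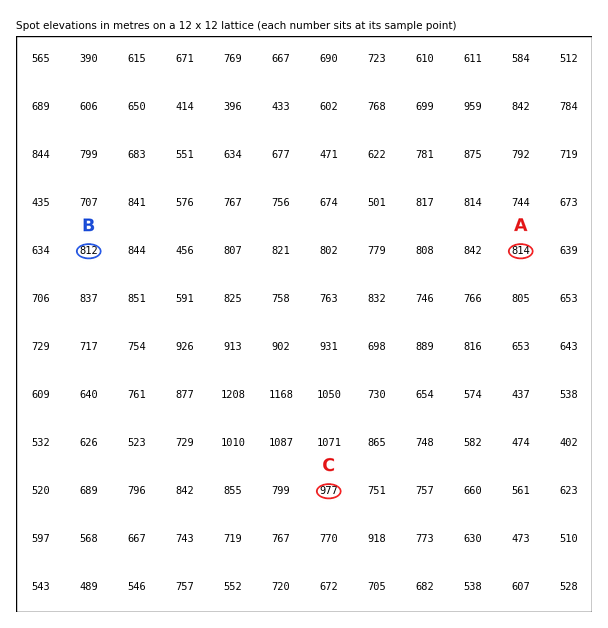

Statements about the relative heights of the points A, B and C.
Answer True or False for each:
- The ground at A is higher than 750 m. True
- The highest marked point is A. False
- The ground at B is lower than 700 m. False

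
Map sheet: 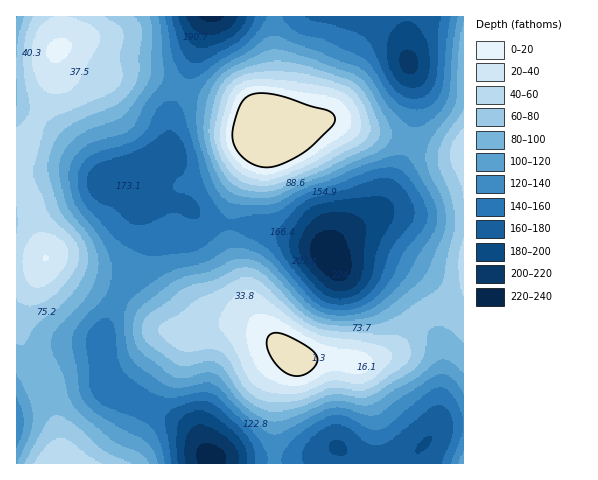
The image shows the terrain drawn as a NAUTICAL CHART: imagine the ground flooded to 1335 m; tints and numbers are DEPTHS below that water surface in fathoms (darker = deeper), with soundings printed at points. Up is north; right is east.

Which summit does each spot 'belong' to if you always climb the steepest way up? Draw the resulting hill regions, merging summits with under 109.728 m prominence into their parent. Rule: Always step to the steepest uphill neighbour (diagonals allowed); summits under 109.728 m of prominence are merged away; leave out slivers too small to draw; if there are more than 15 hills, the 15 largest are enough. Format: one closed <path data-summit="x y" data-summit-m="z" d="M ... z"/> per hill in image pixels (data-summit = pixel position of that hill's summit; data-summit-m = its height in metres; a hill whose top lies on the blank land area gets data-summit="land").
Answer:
<path data-summit="land" d="M463 16l-54 1-2 31 8 40 0 30-7 30-28 60-11 10-27 17-11 13-2 5-22-12-40-11-57-9-10-4-15-12-32-3-9-3-2 12 2 41-30 53-12 31 3 36 2 10 5 7 75 37 10 9 9 18 8 5 87 1 31-11 7 0 6 7 2 9 63 0 10-16 18-19 8-3 18-2z"/><path data-summit="57 50" data-summit-m="1305" d="M207 16l-191 1 1 447 194-1 0-5-19-29-25-14-55-26-6-11-4-23 0-19 7-21 35-63 0-16-2-8 2-33-4-23 28-20 3-40 21-49z"/><path data-summit="land" d="M409 16l-201 0-19 57-18 39-3 40-28 20 4 25 9 5 32 3 15 12 10 4 43 5 39 10 21 8 16 9 2-5 11-13 27-17 11-10 28-60 7-30 0-30-8-40z"/>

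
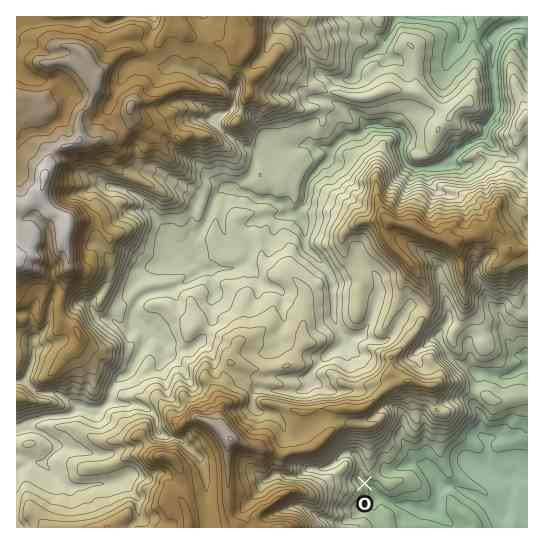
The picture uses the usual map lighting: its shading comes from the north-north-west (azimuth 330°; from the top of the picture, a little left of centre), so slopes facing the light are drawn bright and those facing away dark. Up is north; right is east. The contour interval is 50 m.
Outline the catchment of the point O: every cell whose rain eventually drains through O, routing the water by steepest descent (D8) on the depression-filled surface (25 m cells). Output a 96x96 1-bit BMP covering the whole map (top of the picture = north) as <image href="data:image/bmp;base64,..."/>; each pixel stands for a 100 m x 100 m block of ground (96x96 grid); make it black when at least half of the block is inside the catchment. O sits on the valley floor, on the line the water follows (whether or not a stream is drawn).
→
<image width="96" height="96" href="data:image/bmp;base64,Qk2+BAAAAAAAAD4AAAAoAAAAYAAAAGAAAAABAAEAAAAAAIAEAAATCwAAEwsAAAIAAAAAAAAA////AAAAAAAAAAAAAHgAAAAAAAAAAAAAAPgAAAAAAAAAAAAAAPgAAAAAAAAAAAAAAPwAAAAAAAAAAAAAAP8AAAAAAAAAAAAAAP+AAAAAAAAAAAAAAP/jAAAAAAAAAAAAAP///wAAAAAAAAAAAP///4AAAAAAAAAAAP///8AAAAAAAAAAAP///8AAAAAAAAAAAP///8AAAAAAAAAAAP///8AAAAAAAAAAAP///8AAAAAAAAAAAP8P/8AAAAAAAAAAAPAA/8AAAAAAAAAAAIAAf8AAAAAAAAAAAAAAP8AAAAAAAAAAAAAAH8AAAAAAAAAAAAAABwAAAAAAAAAAAAAAAAAAAAAAAAAAAAAAAAAAAAAAAAAAAAAAAAAAAAAAAAAAAAAAAAAAAAAAAAAAAAAAAAAAAAAAAAAAAAAAAAAAAAAAAAAAAAAAAAAAAAAAAAAAAAAAAAAAAAAAAAAAAAAAAAAAAAAAAAAAAAAAAAAAAAAAAAAAAAAAAAAAAAAAAAAAAAAAAAAAAAAAAAAAAAAAAAAAAAAAAAAAAAAAAAAAAAAAAAAAAAAAAAAAAAAAAAAAAAAAAAAAAAAAAAAAAAAAAAAAAAAAAAAAAAAAAAAAAAAAAAAAAAAAAAAAAAAAAAAAAAAAAAAAAAAAAAAAAAAAAAAAAAAAAAAAAAAAAAAAAAAAAAAAAAAAAAAAAAAAAAAAAAAAAAAAAAAAAAAAAAAAAAAAAAAAAAAAAAAAAAAAAAAAAAAAAAAAAAAAAAAAAAAAAAAAAAAAAAAAAAAAAAAAAAAAAAAAAAAAAAAAAAAAAAAAAAAAAAAAAAAAAAAAAAAAAAAAAAAAAAAAAAAAAAAAAAAAAAAAAAAAAAAAAAAAAAAAAAAAAAAAAAAAAAAAAAAAAAAAAAAAAAAAAAAAAAAAAAAAAAAAAAAAAAAAAAAAAAAAAAAAAAAAAAAAAAAAAAAAAAAAAAAAAAAAAAAAAAAAAAAAAAAAAAAAAAAAAAAAAAAAAAAAAAAAAAAAAAAAAAAAAAAAAAAAAAAAAAAAAAAAAAAAAAAAAAAAAAAAAAAAAAAAAAAAAAAAAAAAAAAAAAAAAAAAAAAAAAAAAAAAAAAAAAAAAAAAAAAAAAAAAAAAAAAAAAAAAAAAAAAAAAAAAAAAAAAAAAAAAAAAAAAAAAAAAAAAAAAAAAAAAAAAAAAAAAAAAAAAAAAAAAAAAAAAAAAAAAAAAAAAAAAAAAAAAAAAAAAAAAAAAAAAAAAAAAAAAAAAAAAAAAAAAAAAAAAAAAAAAAAAAAAAAAAAAAAAAAAAAAAAAAAAAAAAAAAAAAAAAAAAAAAAAAAAAAAAAAAAAAAAAAAAAAAAAAAAAAAAAAAAAAAAAAAAAAAAAAAAAAAAAAAAAAAAAAAAAAAAAAAAAAAAAAAAAAAAAAAAAAAAAAAAAAAAAAAAAAAAAAAAAAAAAAAAAAAAAAAAAAAAAAAAAAAAAAAAAAAAAAAAAAAAAAAAAAAAAAAAAAAAAAAAAAAAAAAAAAAAAAAAAAAAAAAAAAAAAAAAAAAAAAA="/>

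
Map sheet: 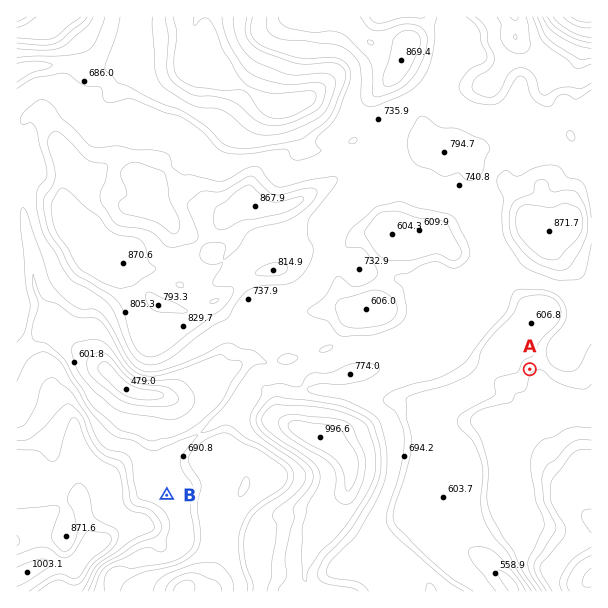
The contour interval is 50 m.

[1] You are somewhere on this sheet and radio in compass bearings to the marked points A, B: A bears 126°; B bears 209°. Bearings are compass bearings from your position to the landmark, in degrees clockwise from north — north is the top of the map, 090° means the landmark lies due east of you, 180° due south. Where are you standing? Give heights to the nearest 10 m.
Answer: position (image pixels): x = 321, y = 217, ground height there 740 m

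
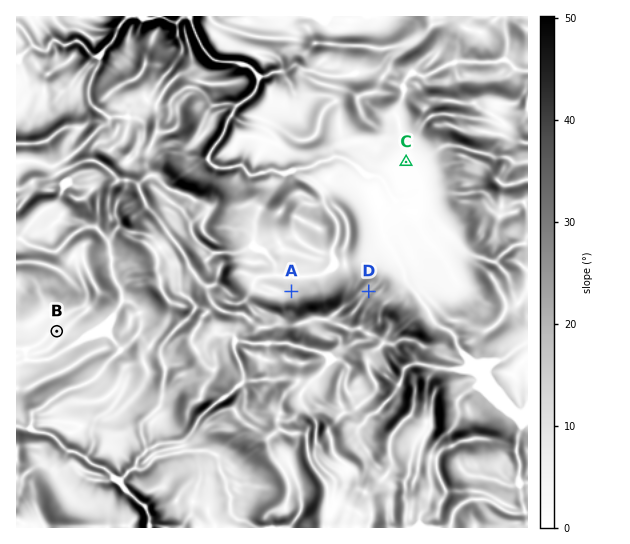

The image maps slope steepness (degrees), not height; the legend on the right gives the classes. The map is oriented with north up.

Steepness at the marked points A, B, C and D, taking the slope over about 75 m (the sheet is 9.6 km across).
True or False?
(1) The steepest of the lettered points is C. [False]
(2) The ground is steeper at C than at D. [False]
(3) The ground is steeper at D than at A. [True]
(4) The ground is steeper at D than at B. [True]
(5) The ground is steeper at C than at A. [False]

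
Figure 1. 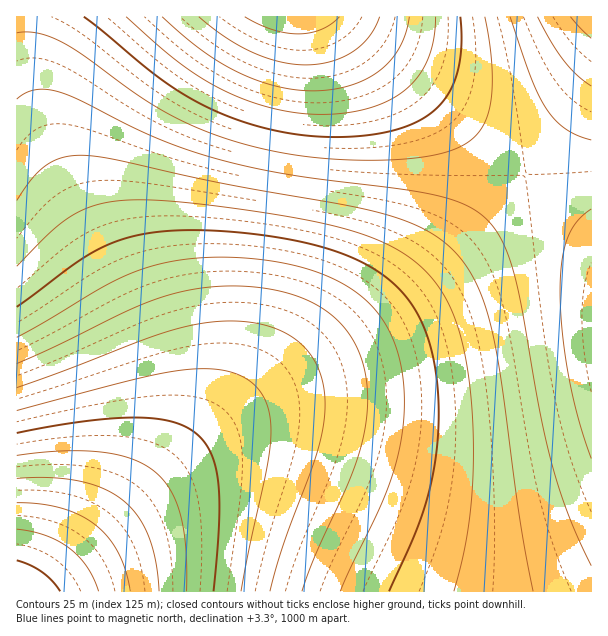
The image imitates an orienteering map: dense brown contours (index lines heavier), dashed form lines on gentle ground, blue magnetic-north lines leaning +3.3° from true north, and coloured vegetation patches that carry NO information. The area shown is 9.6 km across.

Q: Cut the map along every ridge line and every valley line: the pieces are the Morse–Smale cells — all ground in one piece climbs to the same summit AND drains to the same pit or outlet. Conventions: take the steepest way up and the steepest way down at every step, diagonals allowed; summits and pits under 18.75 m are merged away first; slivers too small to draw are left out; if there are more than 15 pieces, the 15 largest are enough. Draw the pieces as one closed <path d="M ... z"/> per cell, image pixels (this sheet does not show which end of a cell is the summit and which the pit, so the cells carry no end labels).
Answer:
<path d="M339 16l-323 1 1 575 24 0 120-116 61-55 56-41 91-56 39-30 86-84 30-34-6-8z"/><path d="M525 175l-31 35-86 84-39 30-91 56-56 41-61 55-119 115 549 1 1-359z"/><path d="M591 16l-251 1 185 158 41-50 26-39z"/><path d="M591 86l-25 39-40 49 65 58z"/>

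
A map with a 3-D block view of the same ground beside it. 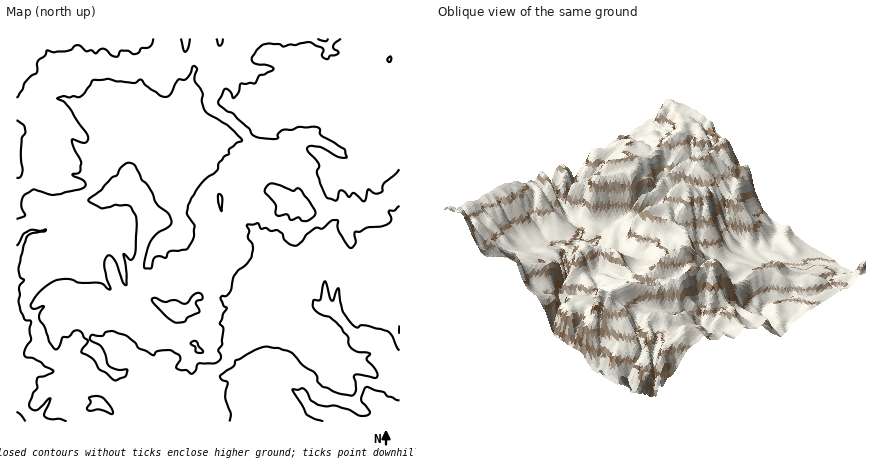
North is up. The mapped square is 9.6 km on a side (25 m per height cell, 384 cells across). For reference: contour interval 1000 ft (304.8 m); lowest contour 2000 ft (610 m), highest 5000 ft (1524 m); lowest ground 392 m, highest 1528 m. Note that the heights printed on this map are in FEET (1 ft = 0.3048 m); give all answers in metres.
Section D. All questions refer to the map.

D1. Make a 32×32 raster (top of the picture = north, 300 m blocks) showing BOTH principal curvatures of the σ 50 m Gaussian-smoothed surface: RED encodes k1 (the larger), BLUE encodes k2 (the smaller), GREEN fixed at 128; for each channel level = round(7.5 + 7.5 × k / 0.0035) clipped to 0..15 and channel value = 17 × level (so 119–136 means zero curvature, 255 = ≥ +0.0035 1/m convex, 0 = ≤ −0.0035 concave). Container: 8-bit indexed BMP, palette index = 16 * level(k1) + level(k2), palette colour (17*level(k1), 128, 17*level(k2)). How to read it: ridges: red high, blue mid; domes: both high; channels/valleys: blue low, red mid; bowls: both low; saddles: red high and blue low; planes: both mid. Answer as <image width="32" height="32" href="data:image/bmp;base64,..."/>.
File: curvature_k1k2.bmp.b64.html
<image width="32" height="32" href="data:image/bmp;base64,Qk02CAAAAAAAADYEAAAoAAAAIAAAACAAAAABAAgAAAAAAAAEAAATCwAAEwsAAAABAAAAAAAAAIAAABGAAAAigAAAM4AAAESAAABVgAAAZoAAAHeAAACIgAAAmYAAAKqAAAC7gAAAzIAAAN2AAADugAAA/4AAAACAEQARgBEAIoARADOAEQBEgBEAVYARAGaAEQB3gBEAiIARAJmAEQCqgBEAu4ARAMyAEQDdgBEA7oARAP+AEQAAgCIAEYAiACKAIgAzgCIARIAiAFWAIgBmgCIAd4AiAIiAIgCZgCIAqoAiALuAIgDMgCIA3YAiAO6AIgD/gCIAAIAzABGAMwAigDMAM4AzAESAMwBVgDMAZoAzAHeAMwCIgDMAmYAzAKqAMwC7gDMAzIAzAN2AMwDugDMA/4AzAACARAARgEQAIoBEADOARABEgEQAVYBEAGaARAB3gEQAiIBEAJmARACqgEQAu4BEAMyARADdgEQA7oBEAP+ARAAAgFUAEYBVACKAVQAzgFUARIBVAFWAVQBmgFUAd4BVAIiAVQCZgFUAqoBVALuAVQDMgFUA3YBVAO6AVQD/gFUAAIBmABGAZgAigGYAM4BmAESAZgBVgGYAZoBmAHeAZgCIgGYAmYBmAKqAZgC7gGYAzIBmAN2AZgDugGYA/4BmAACAdwARgHcAIoB3ADOAdwBEgHcAVYB3AGaAdwB3gHcAiIB3AJmAdwCqgHcAu4B3AMyAdwDdgHcA7oB3AP+AdwAAgIgAEYCIACKAiAAzgIgARICIAFWAiABmgIgAd4CIAIiAiACZgIgAqoCIALuAiADMgIgA3YCIAO6AiAD/gIgAAICZABGAmQAigJkAM4CZAESAmQBVgJkAZoCZAHeAmQCIgJkAmYCZAKqAmQC7gJkAzICZAN2AmQDugJkA/4CZAACAqgARgKoAIoCqADOAqgBEgKoAVYCqAGaAqgB3gKoAiICqAJmAqgCqgKoAu4CqAMyAqgDdgKoA7oCqAP+AqgAAgLsAEYC7ACKAuwAzgLsARIC7AFWAuwBmgLsAd4C7AIiAuwCZgLsAqoC7ALuAuwDMgLsA3YC7AO6AuwD/gLsAAIDMABGAzAAigMwAM4DMAESAzABVgMwAZoDMAHeAzACIgMwAmYDMAKqAzAC7gMwAzIDMAN2AzADugMwA/4DMAACA3QARgN0AIoDdADOA3QBEgN0AVYDdAGaA3QB3gN0AiIDdAJmA3QCqgN0Au4DdAMyA3QDdgN0A7oDdAP+A3QAAgO4AEYDuACKA7gAzgO4ARIDuAFWA7gBmgO4Ad4DuAIiA7gCZgO4AqoDuALuA7gDMgO4A3YDuAO6A7gD/gO4AAID/ABGA/wAigP8AM4D/AESA/wBVgP8AZoD/AHeA/wCIgP8AmYD/AKqA/wC7gP8AzID/AN2A/wDugP8A/4D/APTA8tGQtJSUtbWmp4WmlYWWx5aylZaXl4eXp7imlNb1oPqw+Na22NiWg6WFdZW3lMeGlZK3hnaGt5WUgoO3tYRwtfOAlaWkk5PGlYSWt8eTx4aFkriXlrikg5a4o7iWh7DX1vazlYWEyKh1lLWCw5LVk5eElLinlYKYl7eDlIWGoICQoPd0leam18eRwvblkKGkhJeClYODpqaWlqeXl4bjtpbkwsXnloWCgORgcPX49qGUdIWEdYa2lKaHh4eXloDEl/dwpaWVpXHX9/b25dbW0+fntYaWtunHdYd2hoaXgJam5LWUdoWT5faElKSStOOjYoW15+i2ppWHhpeHh4ewkPilhYZ1tfaB1XGUxpTB9JLFpISFlYaGhoeGh5eHh8H0wPbn1+fHhMPAtPfp9sSUxaODdIWGhod3hpiHp4d3wLT34bSnqKXRsPT3gqS22YWi0vjWppeHh4eHl4eWl3ewpJTFpnWVkPXCs6HmdJa2teVwxIOFh4iGh4eHhobIhfChpJWEhIWmw8WUk7aElZaS9oWUhYaGdZd2h3WWdJbHoOiXmJiFh7iTpMWlhZeWloa256eWdJaWlYaExZWGhJWQ2KeGhpWWprVy9nSGd4aXh3X3pqWBpsdztnHXx7ekhNDAoMeYk5ODt3L3dYZ2dpeWpeeDkXO26HPFcPeDc6aExdbh07SAuKSnc9e3p4V2hIb3lKGjpqPUpraQ97N1xrLHtqGQsKaFpHRk1qaWhZanpuaAx6PHxcXp1rPAs/f2kKV0l8eg4fb5lLXndXWGhpa2xXOmlJX4ppai5sGzsKD5tmSG5/jzgNfl55aFhoZ0xfjU59e0+JWmpKTUpPayxLPYxNajoaD3oLXpdIeGmIaEdJWmdKWVhMaht8fYs6W2gsaFlqXXtZShkNWGh4aHl4eFppWjkJKTgnLE98XB5ejExYaGt4aEl7ihtoeHl4aHl5aWxPX14uak9vdwkLSzsaO1lqeHhKeXmLeSlKeVl4aGhnWBoLDUsLGBoJaktOiRtenHloSml4aIl5iUpYWXl4aFc4bG2aWkhJSEpriSpLTFpIOElqd2doeHhYaHh4WGlISW1qWVt8e21tXXtsemp4O0laamhIWHdoeHh4eXl4Wl6PnC6MW2doeWhZaFlbeWlsaDc5WFp3Z3h4Z1hreGdHOC96HHk6inh6iEt4WFlZaX15Sit5SmdHaFpoOnpoSh1/ig5ISnh5enp5Snp3Olp4fYxrGmtZSnhKe0g9bH05DAoPOQk5N0lLanhnWmk9alpre1opSmlLeTx6S3k9bC1tD3gMXIyMemp4aFhYWkt7bFtoWUqKaml6amp6eXppPogNbHkKOywqOis6OUpoZ1c8I="/>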